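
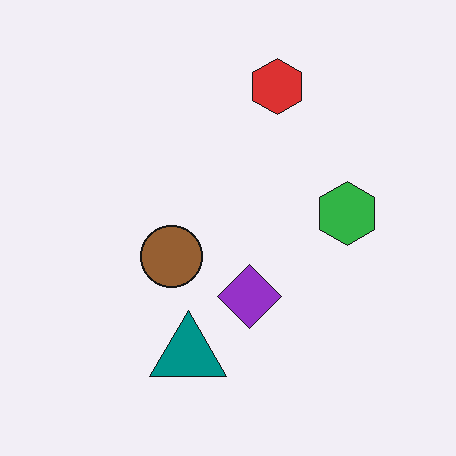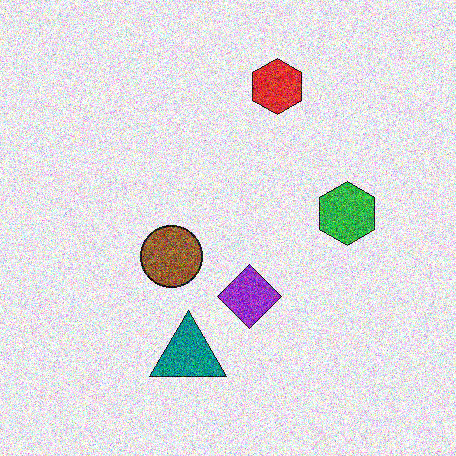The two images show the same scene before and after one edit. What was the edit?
The second image is the first degraded with a thick layer of grain.

Random speckle covers the whole image, including the flat background.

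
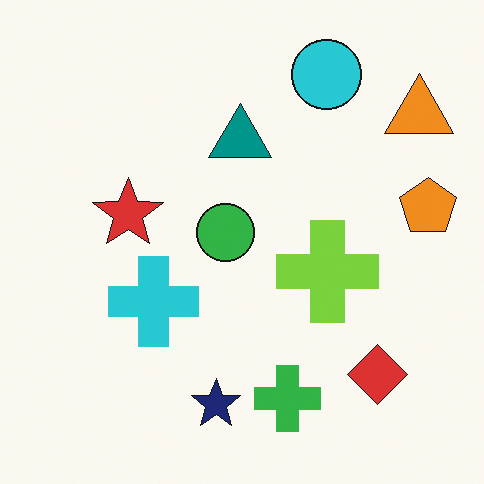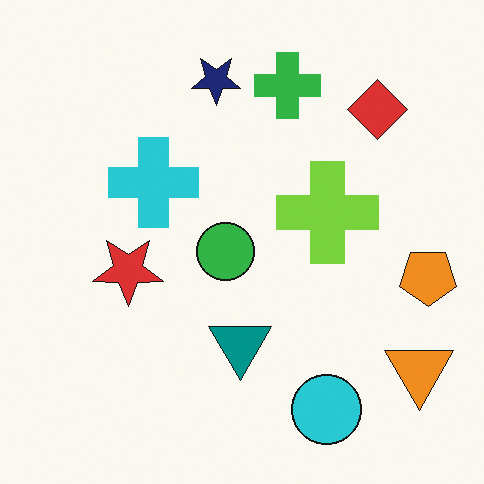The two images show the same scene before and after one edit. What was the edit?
This is the original image flipped vertically (top ↔ bottom).

The cyan circle is in the top-right of the first image and the bottom-right of the second — shapes on opposite sides of the horizontal midline have swapped in a mirror flip.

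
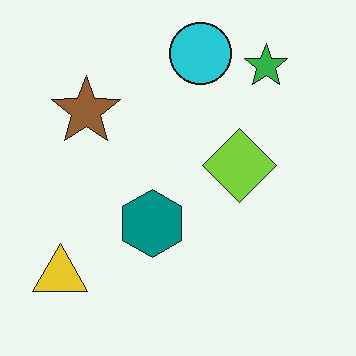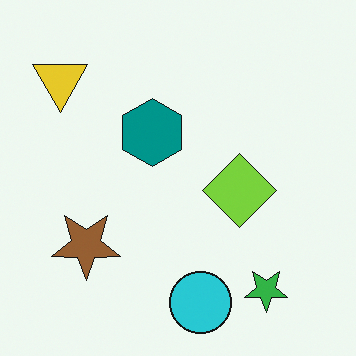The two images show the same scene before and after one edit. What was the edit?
It was flipped vertically (top ↔ bottom).

The cyan circle is in the top of the first image and the bottom of the second — shapes on opposite sides of the horizontal midline have swapped in a mirror flip.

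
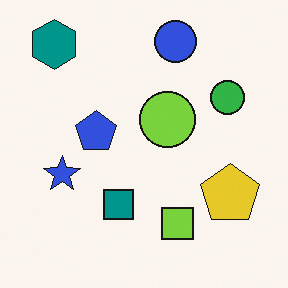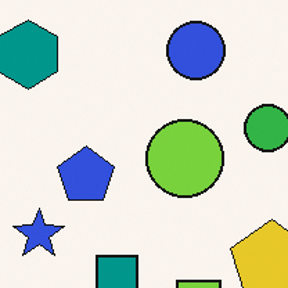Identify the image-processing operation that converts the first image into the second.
The second image is the first cropped slightly and scaled back up.

The visible shapes are larger and the field of view is narrower; shapes near the original edges may be partly or wholly outside the frame — a crop-and-rescale.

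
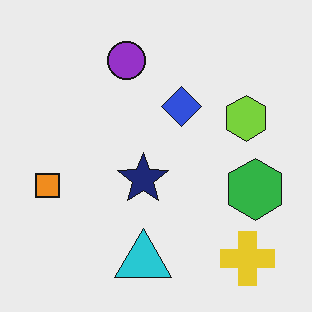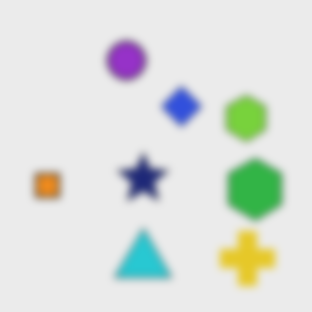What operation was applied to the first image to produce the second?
The image was moderately blurred.

Shape edges and outlines are uniformly softened across the whole image.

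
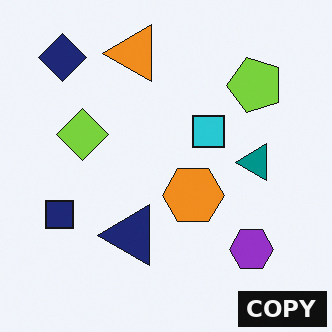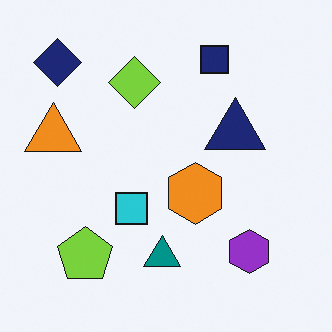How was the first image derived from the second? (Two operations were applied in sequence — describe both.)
It was transposed (reflected across the top-left ↔ bottom-right diagonal), then watermarked with the text "COPY" in the lower-right corner.

Shapes have swapped their row and column positions — what was in the top-right is now in the bottom-left — a diagonal reflection. A dark label reading "COPY" appears in the lower-right corner.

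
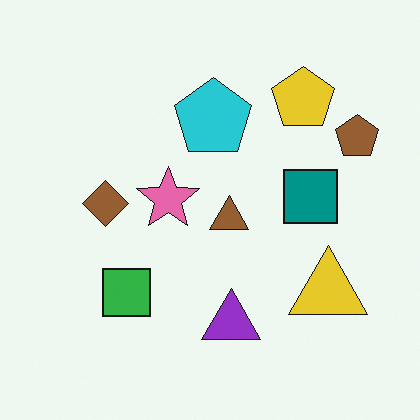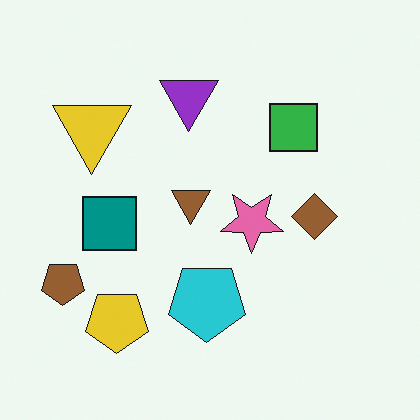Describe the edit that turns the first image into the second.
Rotated 180°.

The brown pentagon sits in the top-right of the first image and the bottom-left of the second — consistent with a whole-image 180° rotation.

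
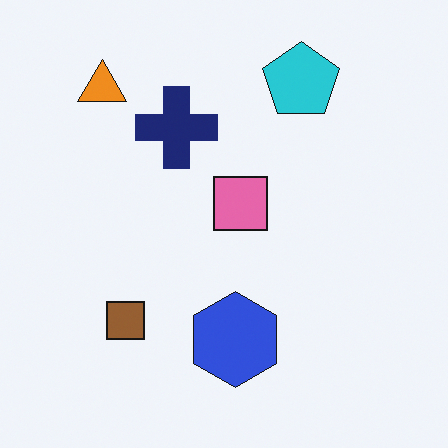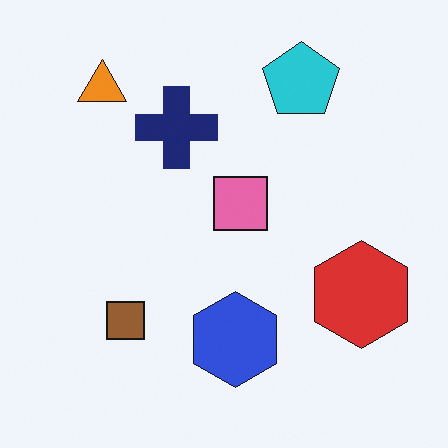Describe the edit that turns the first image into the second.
This is the original image overlaid with an additional red hexagon.

A red hexagon appears in the second image that is absent from the first.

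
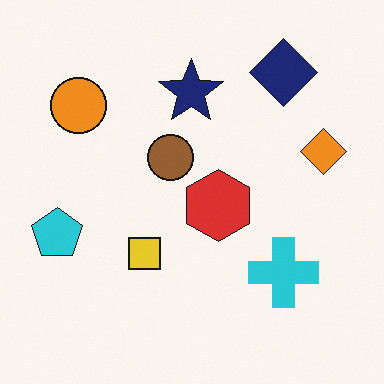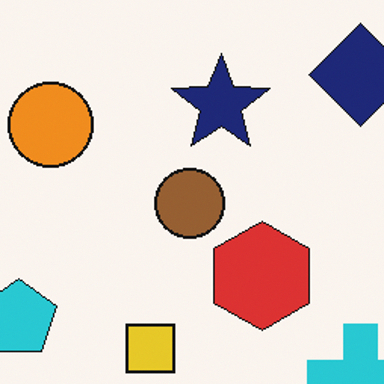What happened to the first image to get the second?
The transformation is: cropped to a modestly smaller region and rescaled.

The visible shapes are larger and the field of view is narrower; shapes near the original edges may be partly or wholly outside the frame — a crop-and-rescale.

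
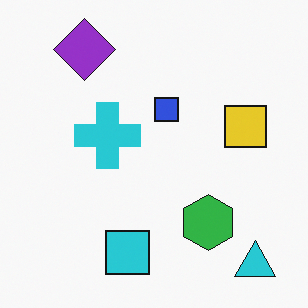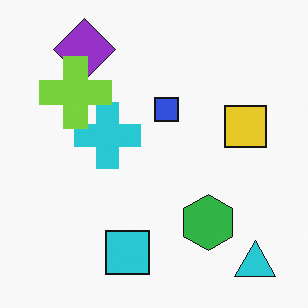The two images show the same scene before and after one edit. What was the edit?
It was overlaid with an additional lime cross.

A lime cross appears in the second image that is absent from the first.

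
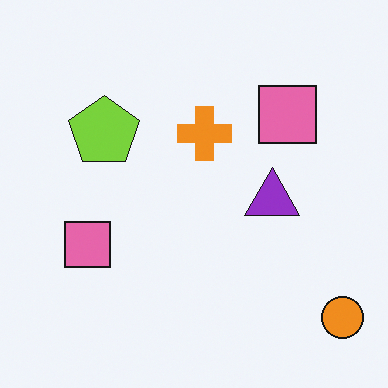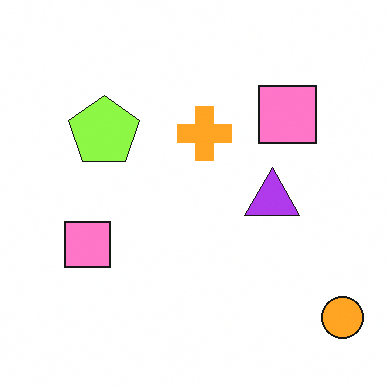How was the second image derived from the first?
It was brightened a little.

Every pixel — background and shapes alike — is uniformly brightened.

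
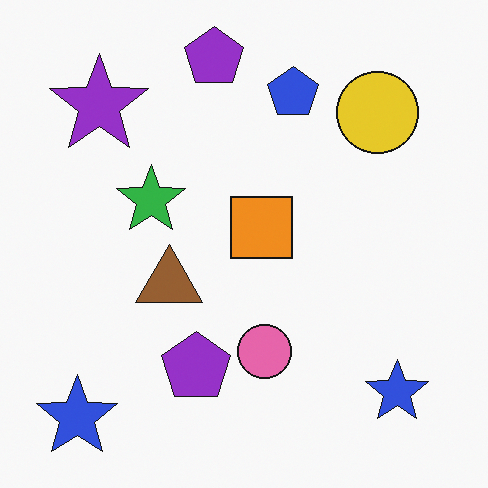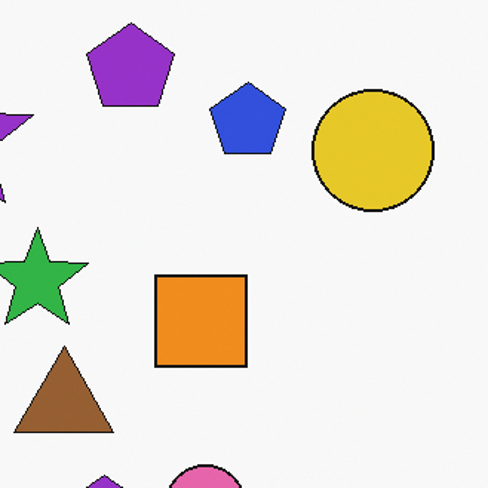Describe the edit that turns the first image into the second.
It was cropped slightly and scaled back up.

The visible shapes are larger and the field of view is narrower; shapes near the original edges may be partly or wholly outside the frame — a crop-and-rescale.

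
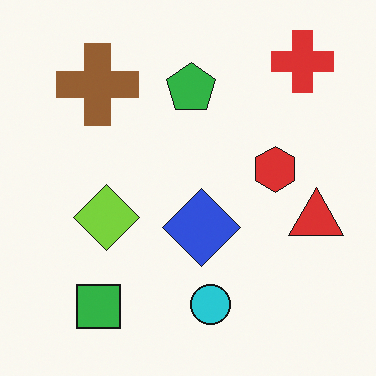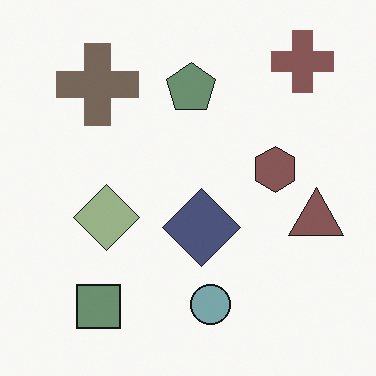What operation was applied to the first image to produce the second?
The image was made much more muted (saturation change).

All colors are more muted and greyish — a global saturation change.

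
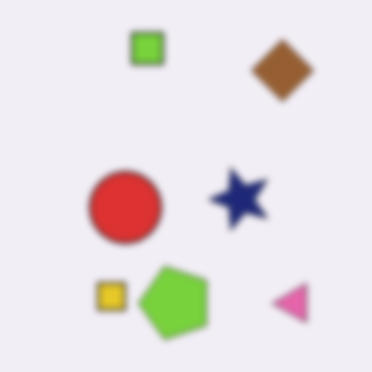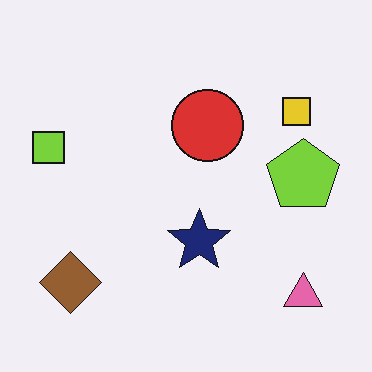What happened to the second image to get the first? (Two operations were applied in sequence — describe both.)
Transposed (reflected across the top-left ↔ bottom-right diagonal), then noticeably gaussian-blurred.

Shapes have swapped their row and column positions — what was in the top-right is now in the bottom-left — a diagonal reflection. Shape edges and outlines are uniformly softened across the whole image.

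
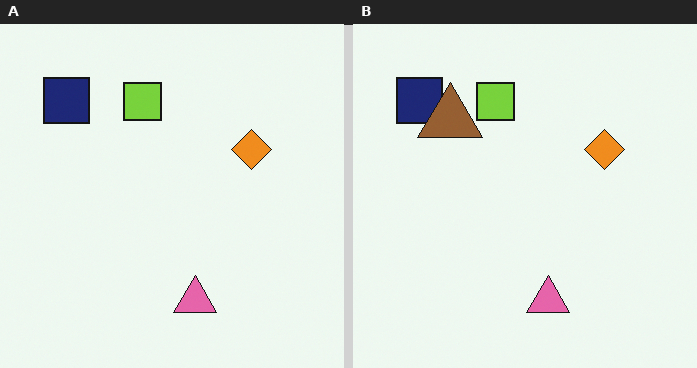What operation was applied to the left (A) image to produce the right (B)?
The transformation is: overlaid with an additional brown triangle.

A brown triangle appears in the right (B) image that is absent from the left (A).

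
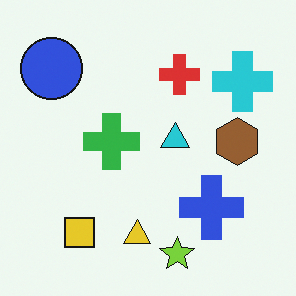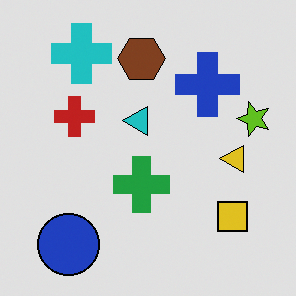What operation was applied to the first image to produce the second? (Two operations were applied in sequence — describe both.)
The transformation is: posterized to a reduced palette, then rotated 90° counter-clockwise.

Each flat color has snapped to a coarser quantized level — most visibly, the near-white background has dropped to a flat grey. The blue circle sits in the top-left of the first image and the bottom-left of the second — consistent with a whole-image 90° counter-clockwise rotation.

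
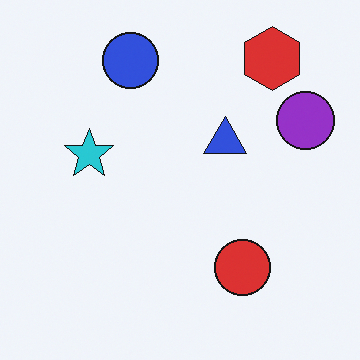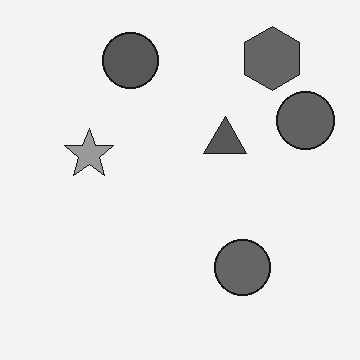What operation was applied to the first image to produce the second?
The transformation is: converted to grayscale.

All color is removed — every shape is now a shade of grey.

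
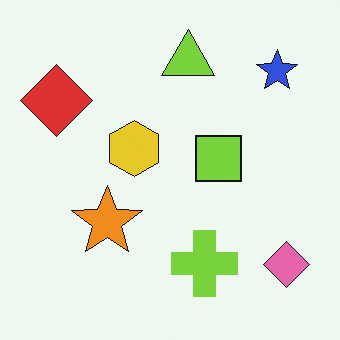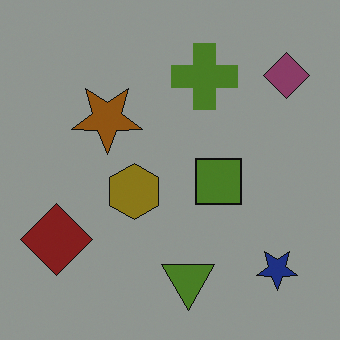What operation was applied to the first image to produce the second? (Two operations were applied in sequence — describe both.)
The second image is the first flipped vertically (top ↔ bottom), then noticeably darkened.

The lime triangle is in the top of the first image and the bottom of the second — shapes on opposite sides of the horizontal midline have swapped in a mirror flip. Every pixel — background and shapes alike — is uniformly darkened.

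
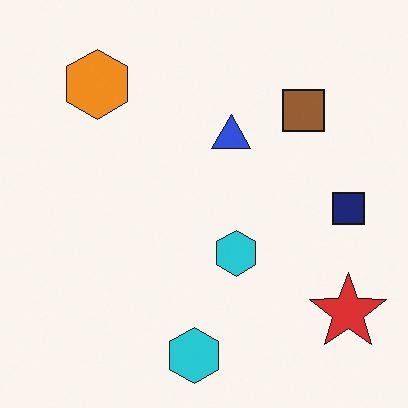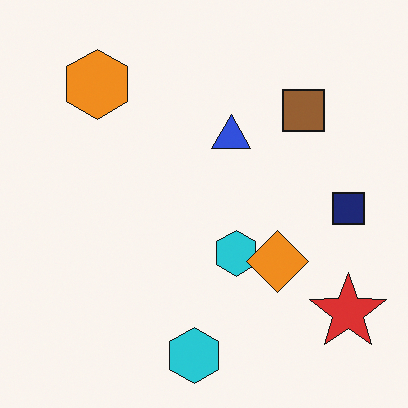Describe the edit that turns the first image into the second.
Overlaid with an additional orange diamond.

An orange diamond appears in the second image that is absent from the first.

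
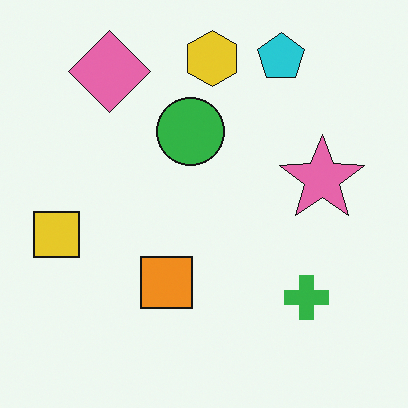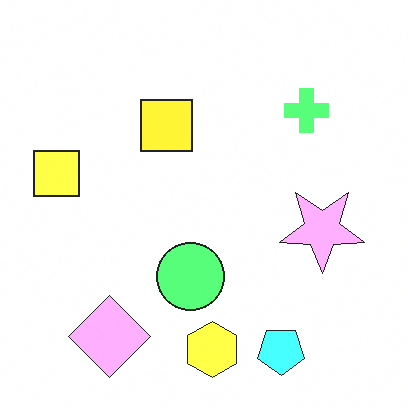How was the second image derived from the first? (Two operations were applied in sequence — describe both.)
The second image is the first substantially brightened, then flipped vertically (top ↔ bottom).

Every pixel — background and shapes alike — is uniformly brightened. The cyan pentagon is in the top-right of the first image and the bottom-right of the second — shapes on opposite sides of the horizontal midline have swapped in a mirror flip.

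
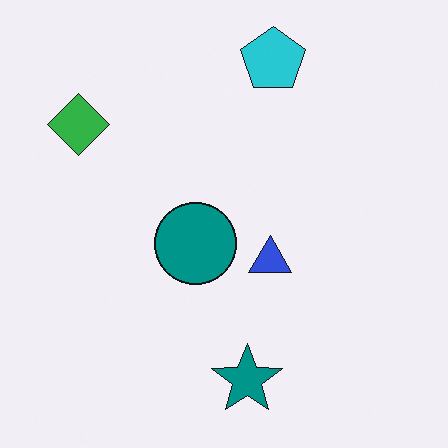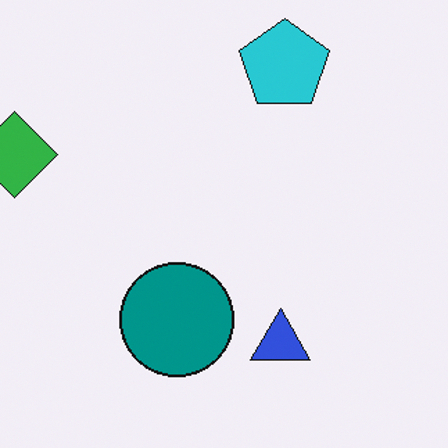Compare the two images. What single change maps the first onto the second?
The second image is the first cropped slightly and scaled back up.

The visible shapes are larger and the field of view is narrower; shapes near the original edges may be partly or wholly outside the frame — a crop-and-rescale.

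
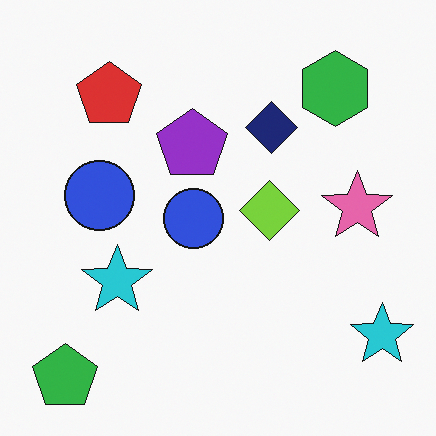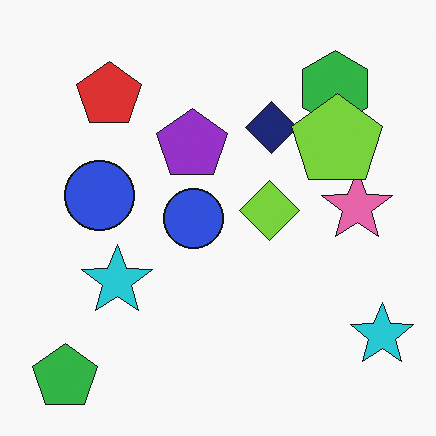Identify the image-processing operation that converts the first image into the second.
The image was overlaid with an additional lime pentagon.

A lime pentagon appears in the second image that is absent from the first.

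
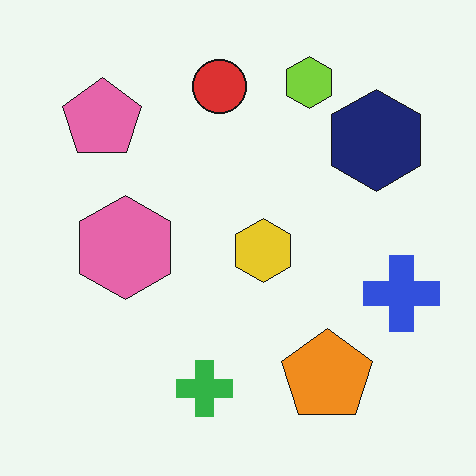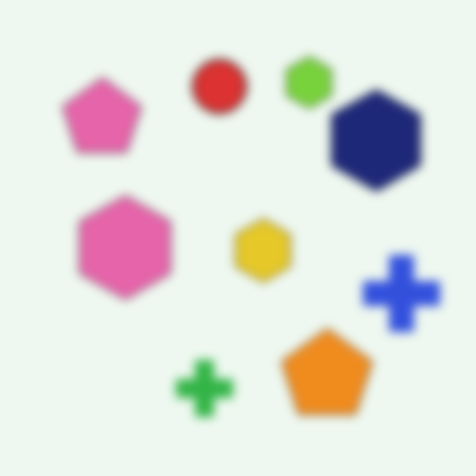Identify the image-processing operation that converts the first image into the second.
The image was strongly gaussian-blurred.

Shape edges and outlines are uniformly softened across the whole image.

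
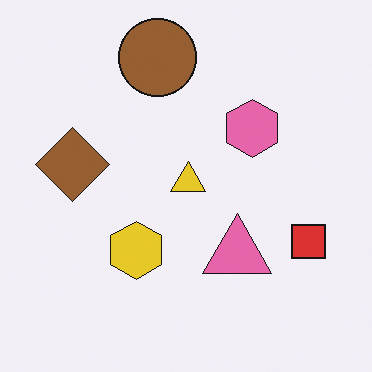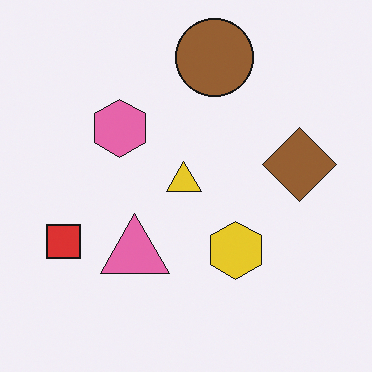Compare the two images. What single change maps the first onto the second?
It was flipped horizontally (left ↔ right).

The red square is in the right of the first image and the left of the second — shapes on opposite sides of the vertical midline have swapped in a mirror flip.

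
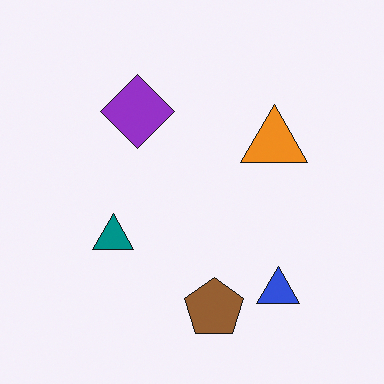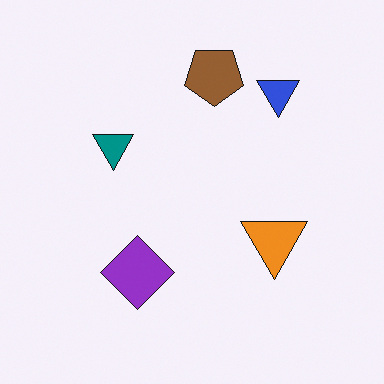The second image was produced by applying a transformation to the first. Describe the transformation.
The transformation is: flipped vertically (top ↔ bottom).

The brown pentagon is in the bottom of the first image and the top of the second — shapes on opposite sides of the horizontal midline have swapped in a mirror flip.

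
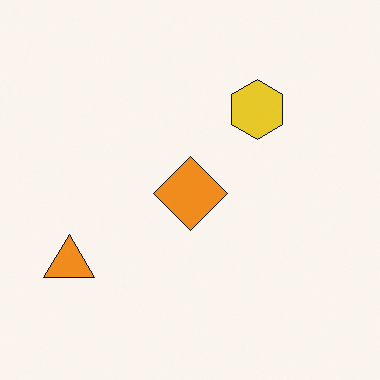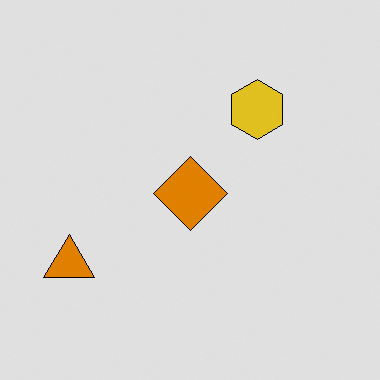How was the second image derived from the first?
Posterized to a reduced palette.

Each flat color has snapped to a coarser quantized level — most visibly, the near-white background has dropped to a flat grey.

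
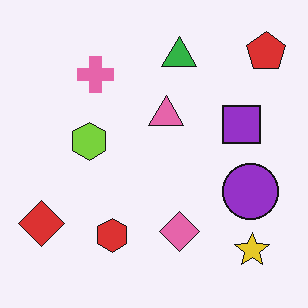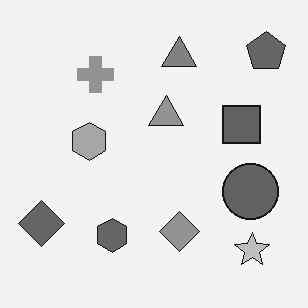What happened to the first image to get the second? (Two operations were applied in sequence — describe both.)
The transformation is: converted to grayscale, then JPEG-compressed with visible artifacts.

All color is removed — every shape is now a shade of grey. Blocky 8×8 compression artifacts appear around shape edges and the flat background shows ringing — characteristic JPEG degradation.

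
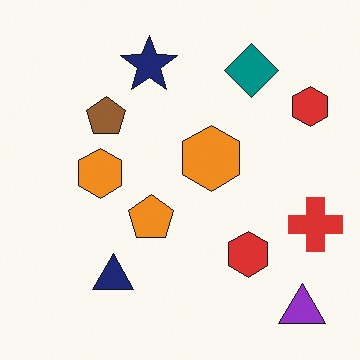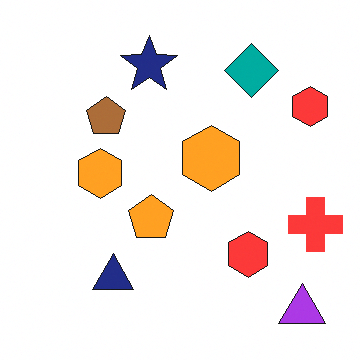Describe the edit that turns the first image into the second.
The image was slightly brightened.

Every pixel — background and shapes alike — is uniformly brightened.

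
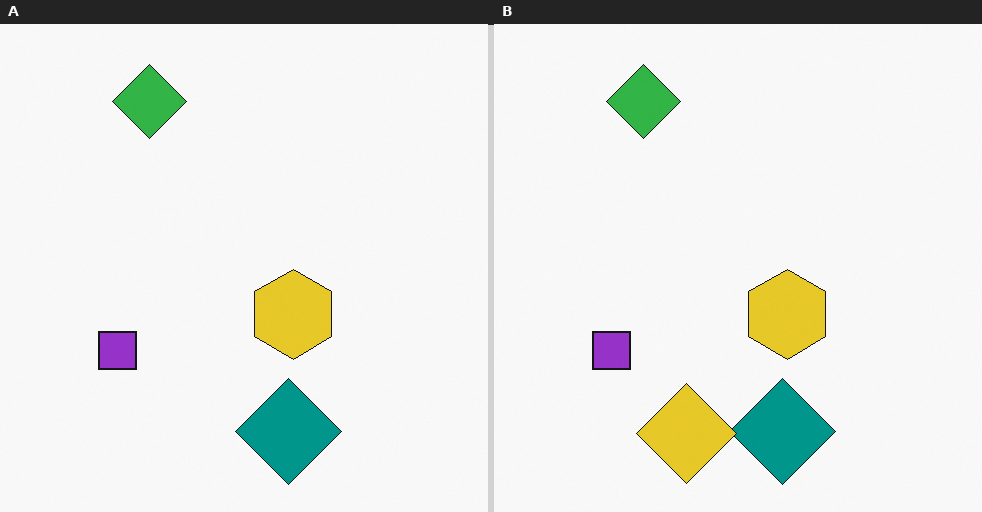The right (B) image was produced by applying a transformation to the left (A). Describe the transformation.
This is the original image overlaid with an additional yellow diamond.

A yellow diamond appears in the right (B) image that is absent from the left (A).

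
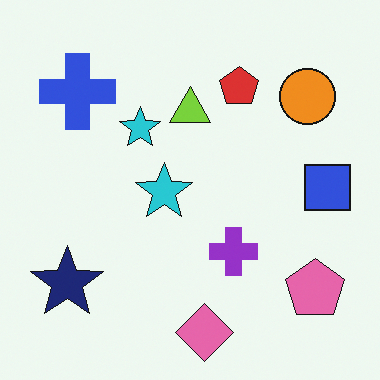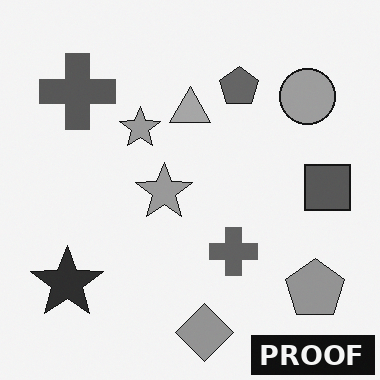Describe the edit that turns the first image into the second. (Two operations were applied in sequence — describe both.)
The transformation is: converted to grayscale, then watermarked with the text "PROOF" in the lower-right corner.

All color is removed — every shape is now a shade of grey. A dark label reading "PROOF" appears in the lower-right corner.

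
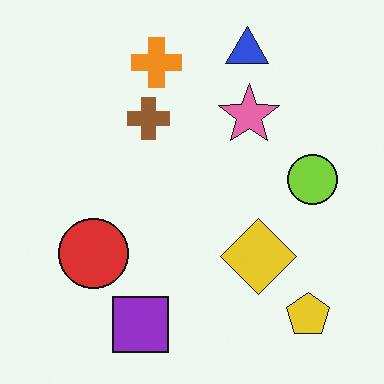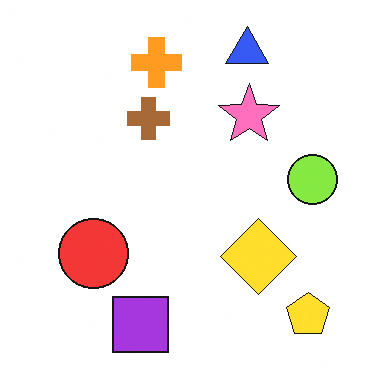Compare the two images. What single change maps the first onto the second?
The transformation is: brightened a little.

Every pixel — background and shapes alike — is uniformly brightened.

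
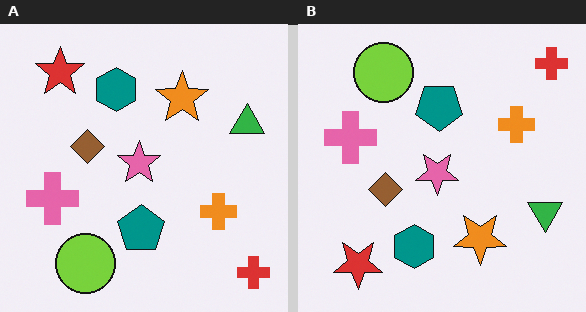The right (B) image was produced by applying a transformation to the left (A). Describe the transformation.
The image was flipped vertically (top ↔ bottom).

The red cross is in the bottom-right of the left (A) image and the top-right of the right (B) — shapes on opposite sides of the horizontal midline have swapped in a mirror flip.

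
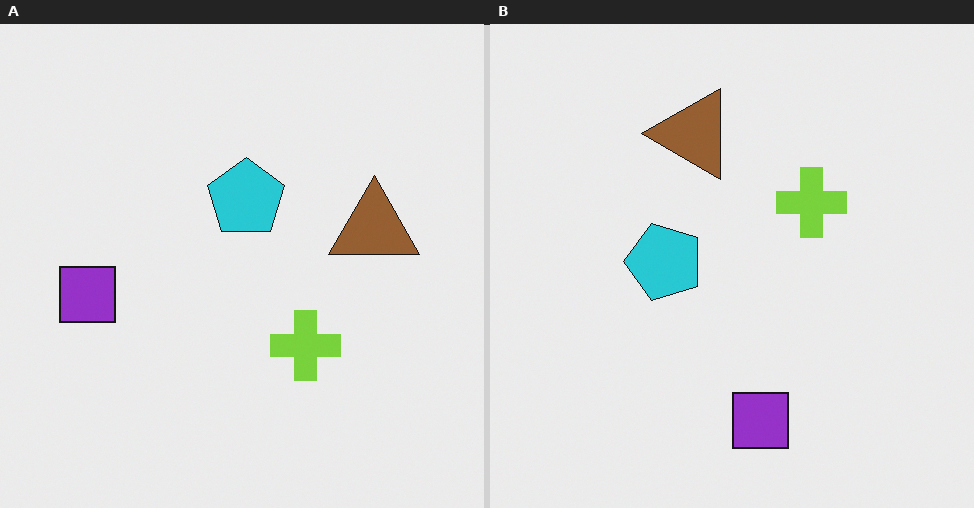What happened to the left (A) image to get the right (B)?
This is the original image rotated 90° counter-clockwise.

The purple square sits in the left of the left (A) image and the bottom of the right (B) — consistent with a whole-image 90° counter-clockwise rotation.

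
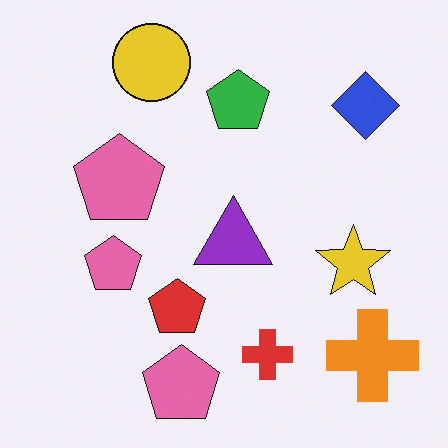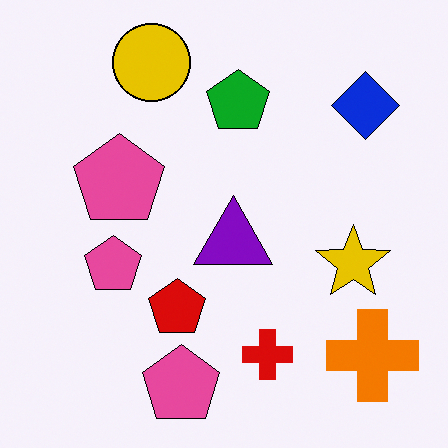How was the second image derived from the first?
This is the original image given slightly increased contrast.

Tones are pushed away from mid-grey across the whole image — a global contrast change.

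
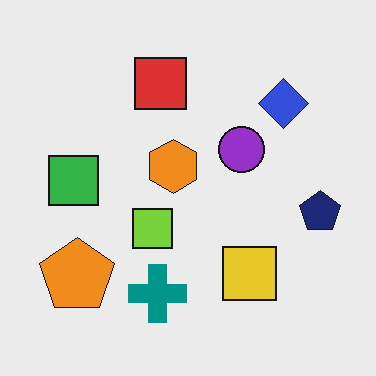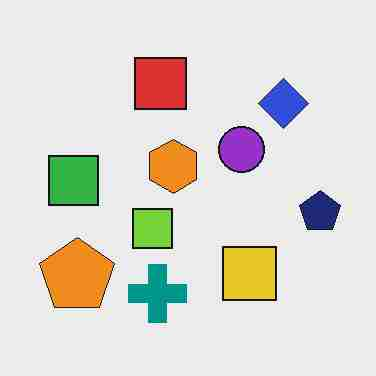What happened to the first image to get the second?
The image was degraded with heavy JPEG compression.

Blocky 8×8 compression artifacts appear around shape edges and the flat background shows ringing — characteristic JPEG degradation.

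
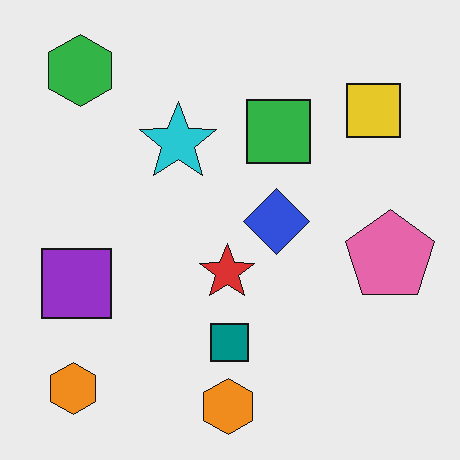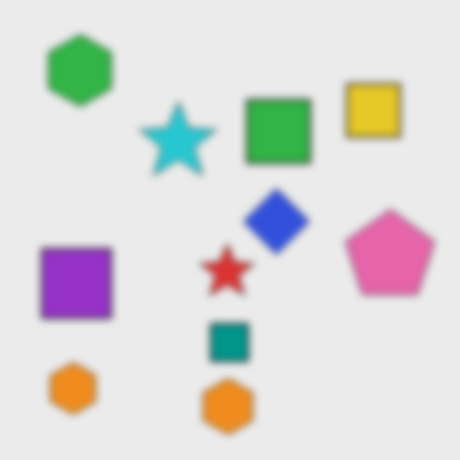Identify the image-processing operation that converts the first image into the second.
The image was moderately blurred.

Shape edges and outlines are uniformly softened across the whole image.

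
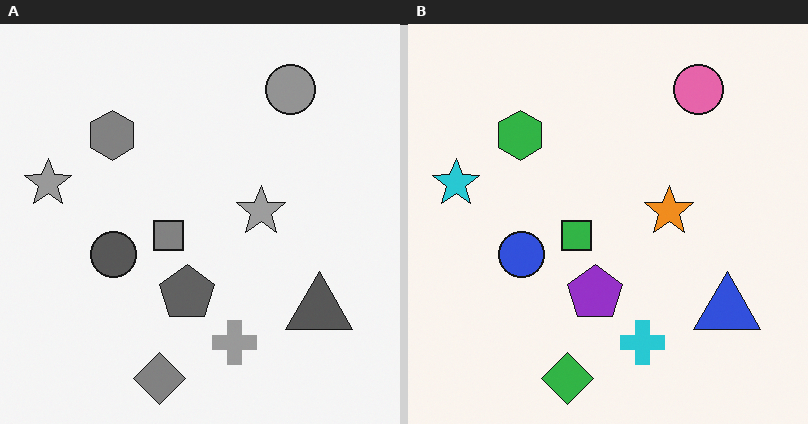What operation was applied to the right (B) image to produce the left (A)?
It was converted to grayscale.

All color is removed — every shape is now a shade of grey.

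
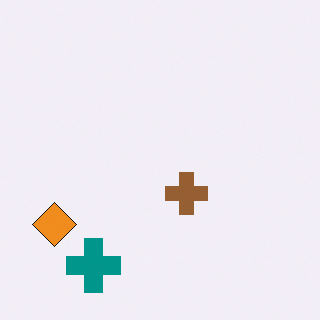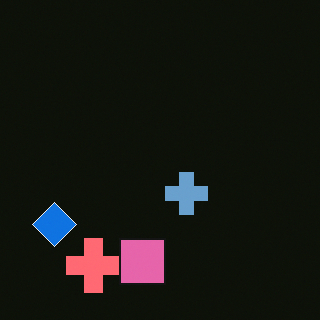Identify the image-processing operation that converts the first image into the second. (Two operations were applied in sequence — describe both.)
The image was color-inverted (negative), then overlaid with an additional pink square.

The light background has become dark and every shape's color is its complement — a photographic negative. A pink square appears in the second image that is absent from the first.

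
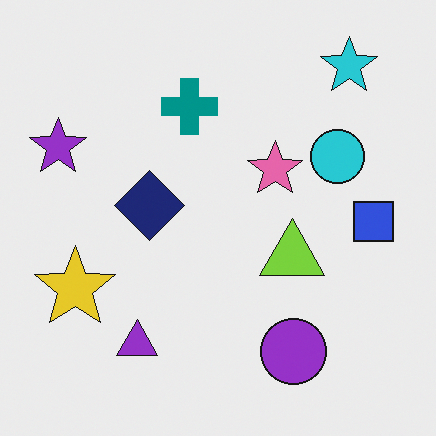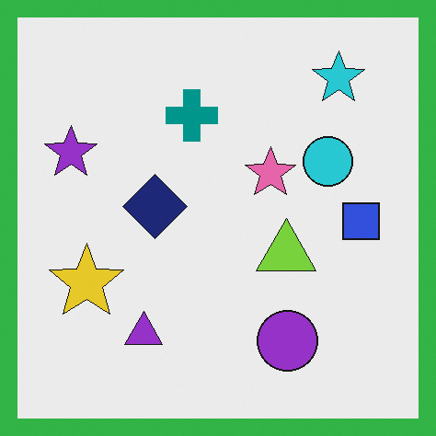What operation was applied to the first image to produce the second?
The second image is the first framed with a green border.

A solid green frame runs around the edge of the second image, with the content slightly shrunk inside it.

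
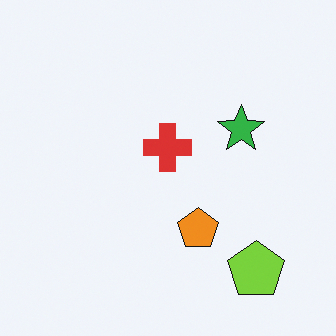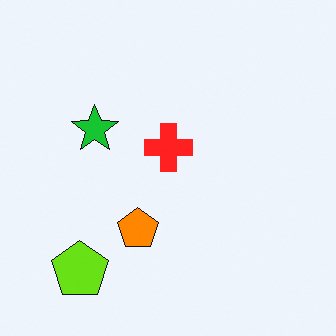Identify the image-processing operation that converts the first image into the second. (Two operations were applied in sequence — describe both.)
It was flipped horizontally (left ↔ right), then slightly oversaturated.

The lime pentagon is in the bottom-right of the first image and the bottom-left of the second — shapes on opposite sides of the vertical midline have swapped in a mirror flip. All colors are more vivid — a global saturation change.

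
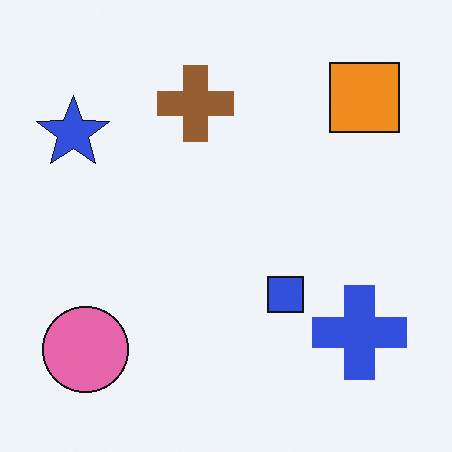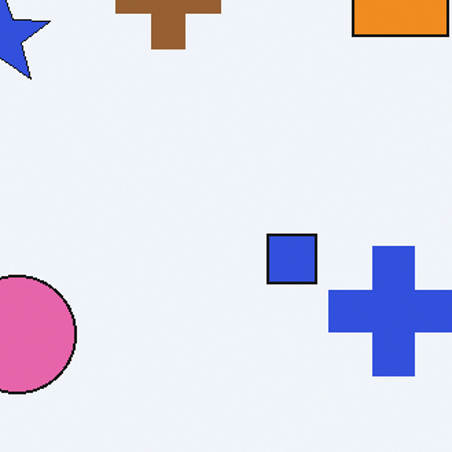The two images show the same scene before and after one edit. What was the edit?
It was cropped slightly and scaled back up.

The visible shapes are larger and the field of view is narrower; shapes near the original edges may be partly or wholly outside the frame — a crop-and-rescale.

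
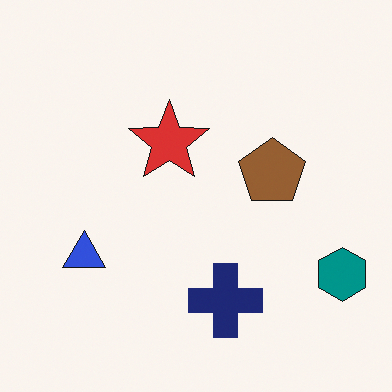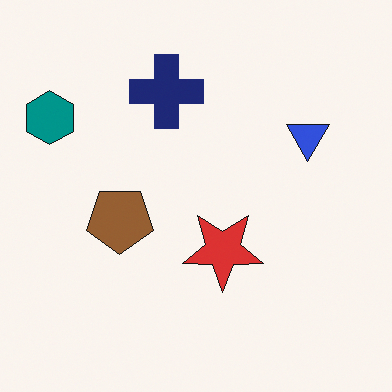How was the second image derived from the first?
The image was rotated 180°.

The teal hexagon sits in the bottom-right of the first image and the top-left of the second — consistent with a whole-image 180° rotation.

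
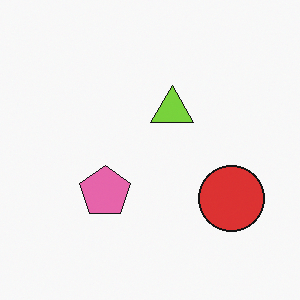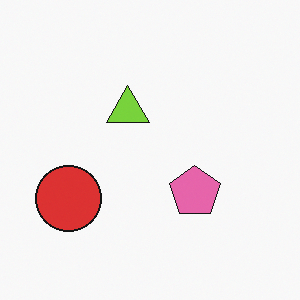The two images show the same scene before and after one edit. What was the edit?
The second image is the first flipped horizontally (left ↔ right).

The red circle is in the right of the first image and the left of the second — shapes on opposite sides of the vertical midline have swapped in a mirror flip.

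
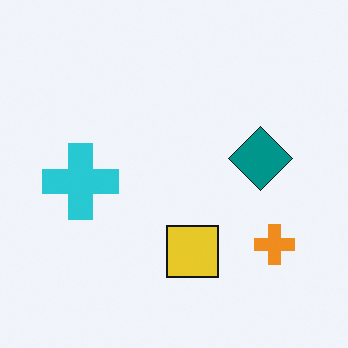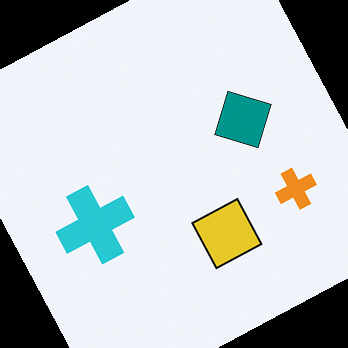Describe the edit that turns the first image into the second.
The transformation is: rotated counter-clockwise by a moderate amount.

Every shape is tilted by the same angle and the image corners show triangular fill wedges — a whole-image rotation by a non-right angle.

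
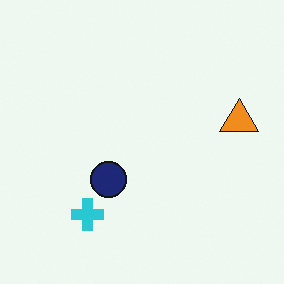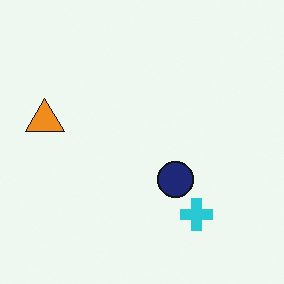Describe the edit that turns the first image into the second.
The transformation is: flipped horizontally (left ↔ right).

The orange triangle is in the right of the first image and the left of the second — shapes on opposite sides of the vertical midline have swapped in a mirror flip.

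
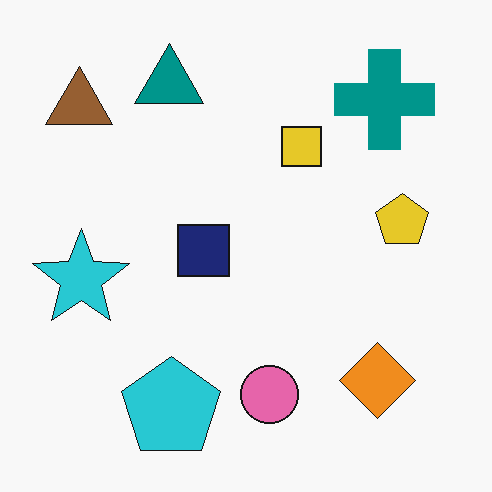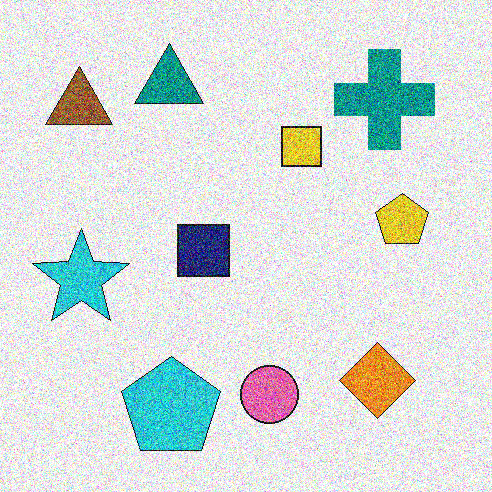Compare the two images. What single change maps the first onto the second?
It was degraded with a thick layer of grain.

Random speckle covers the whole image, including the flat background.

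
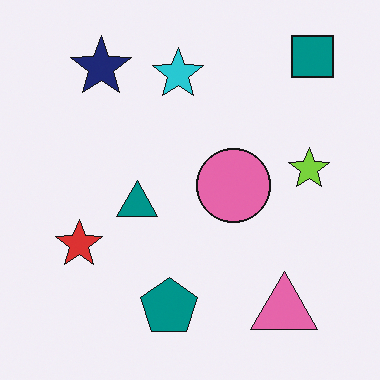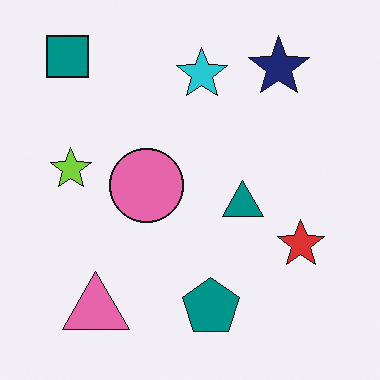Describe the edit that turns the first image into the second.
The transformation is: flipped horizontally (left ↔ right).

The teal square is in the top-right of the first image and the top-left of the second — shapes on opposite sides of the vertical midline have swapped in a mirror flip.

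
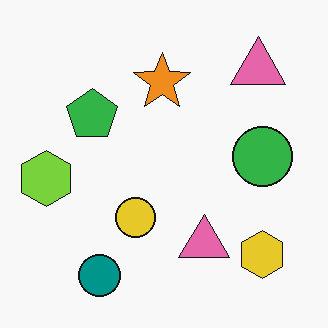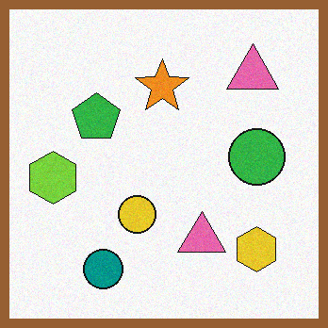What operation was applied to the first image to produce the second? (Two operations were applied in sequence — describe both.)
Degraded with subtle gaussian noise, then framed with a brown border.

Random speckle covers the whole image, including the flat background. A solid brown frame runs around the edge of the second image, with the content slightly shrunk inside it.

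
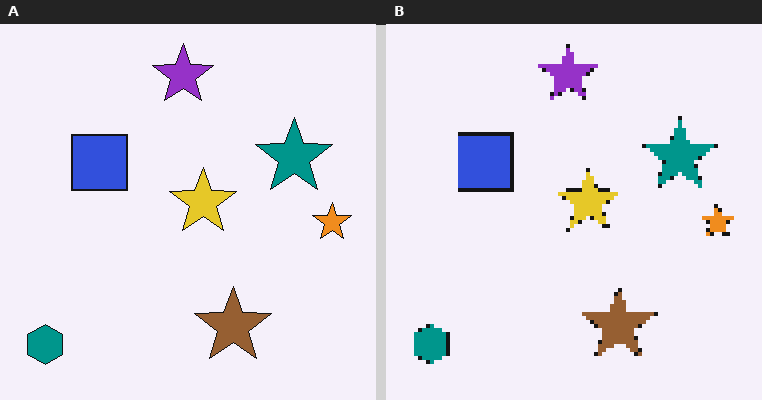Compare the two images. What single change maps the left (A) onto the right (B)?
Mildly pixelated.

Shapes are reduced to large square blocks; fine edges and outlines are lost — a downscale-then-upscale (mosaic) effect.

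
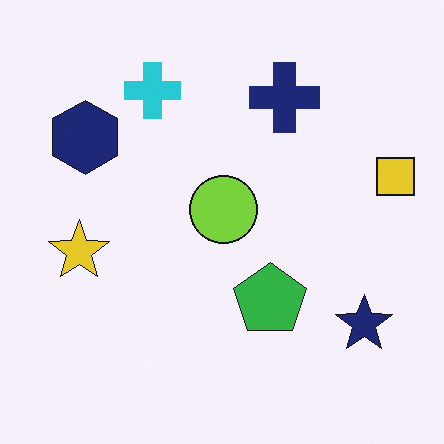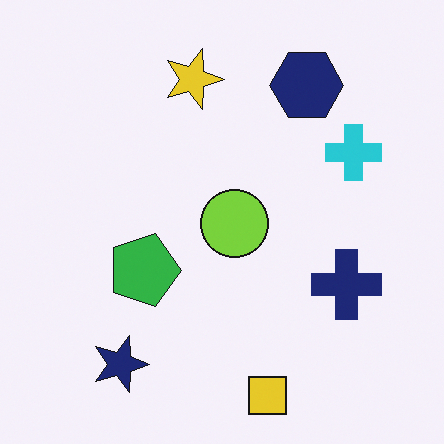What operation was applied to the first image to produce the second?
The transformation is: rotated 90° clockwise.

The yellow square sits in the right of the first image and the bottom of the second — consistent with a whole-image 90° clockwise rotation.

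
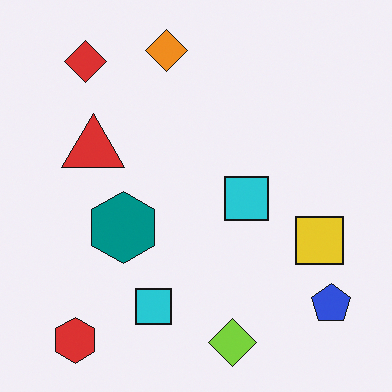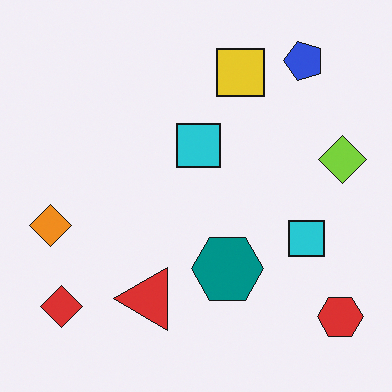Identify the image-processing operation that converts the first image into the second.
The image was rotated 90° counter-clockwise.

The red hexagon sits in the bottom-left of the first image and the bottom-right of the second — consistent with a whole-image 90° counter-clockwise rotation.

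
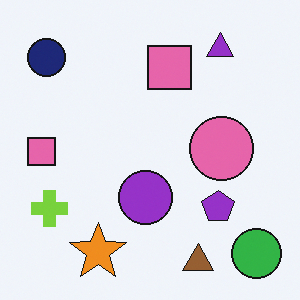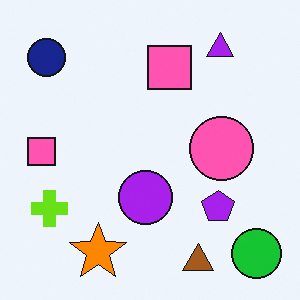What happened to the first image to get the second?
It was slightly oversaturated.

All colors are more vivid — a global saturation change.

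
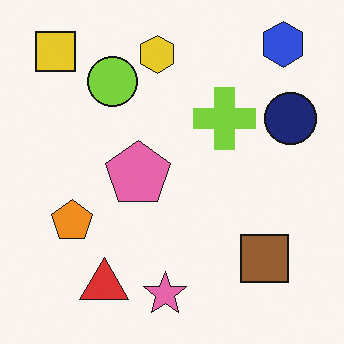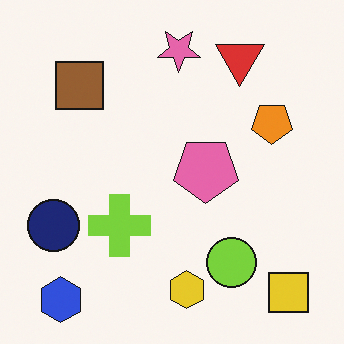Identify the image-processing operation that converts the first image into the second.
The image was rotated 180°.

The blue hexagon sits in the top-right of the first image and the bottom-left of the second — consistent with a whole-image 180° rotation.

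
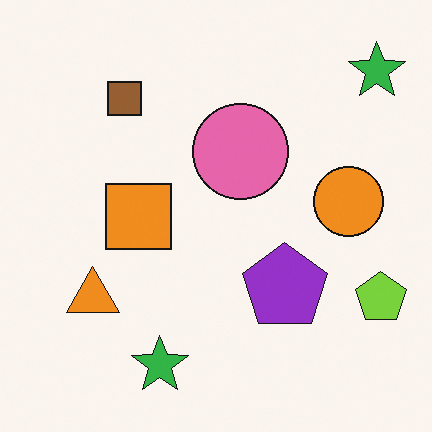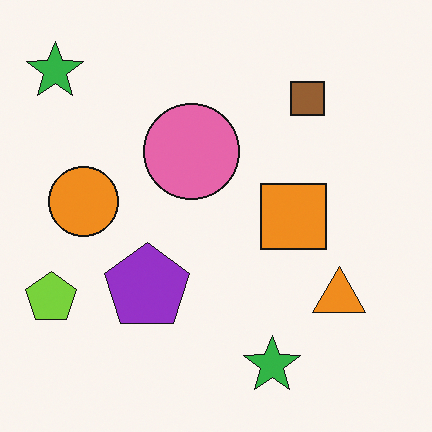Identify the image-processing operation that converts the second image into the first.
The first image is the second flipped horizontally (left ↔ right).

The lime pentagon is in the bottom-left of the second image and the bottom-right of the first — shapes on opposite sides of the vertical midline have swapped in a mirror flip.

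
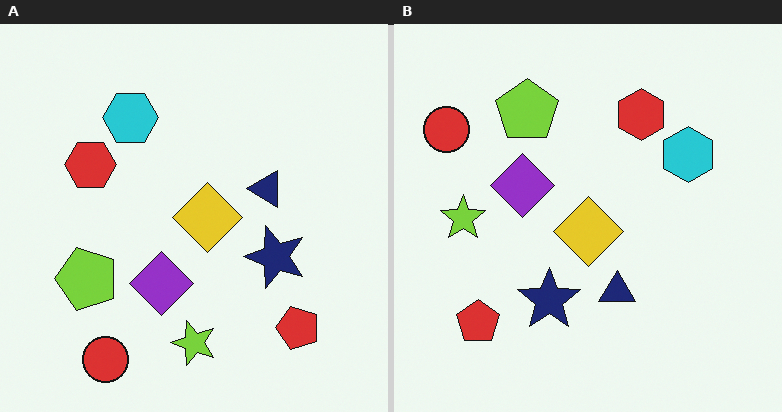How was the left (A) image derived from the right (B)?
Rotated 90° counter-clockwise.

The red circle sits in the top-left of the right (B) image and the bottom-left of the left (A) — consistent with a whole-image 90° counter-clockwise rotation.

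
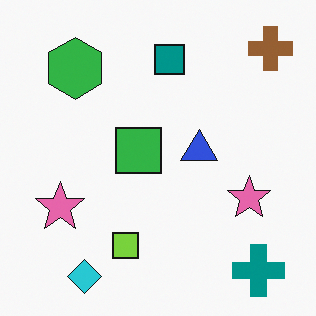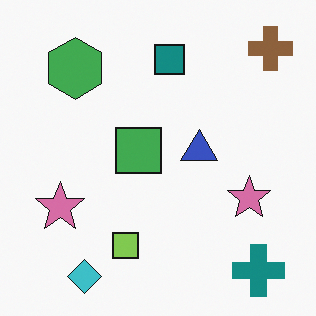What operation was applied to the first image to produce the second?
Slightly desaturated.

All colors are more muted and greyish — a global saturation change.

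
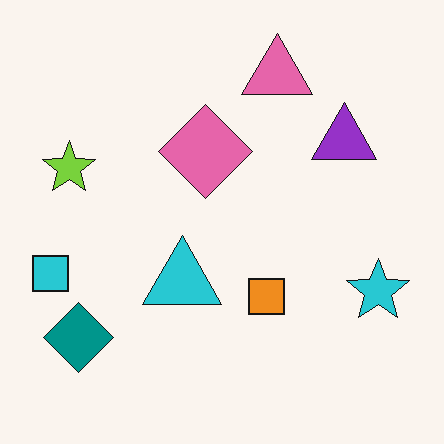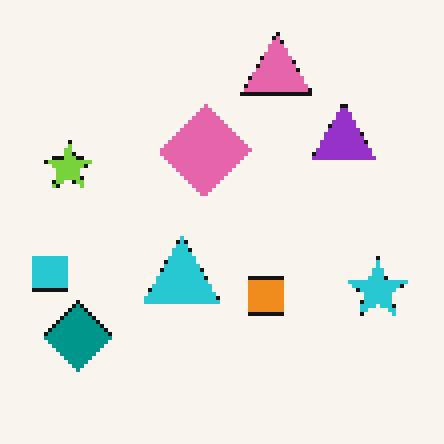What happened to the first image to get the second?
Mildly pixelated.

Shapes are reduced to large square blocks; fine edges and outlines are lost — a downscale-then-upscale (mosaic) effect.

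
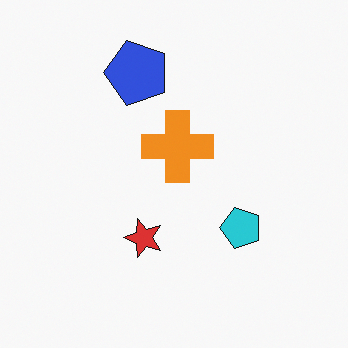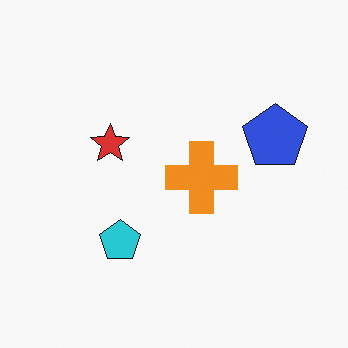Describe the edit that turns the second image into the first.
The transformation is: rotated 90° counter-clockwise.

The blue pentagon sits in the right of the second image and the top of the first — consistent with a whole-image 90° counter-clockwise rotation.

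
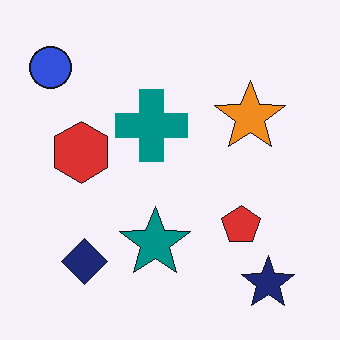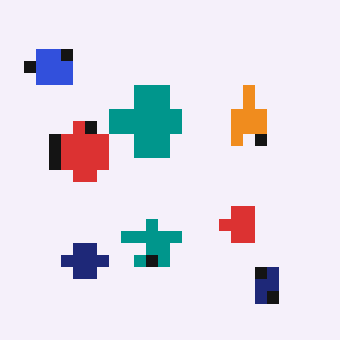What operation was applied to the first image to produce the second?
The transformation is: heavily pixelated into large blocks.

Shapes are reduced to large square blocks; fine edges and outlines are lost — a downscale-then-upscale (mosaic) effect.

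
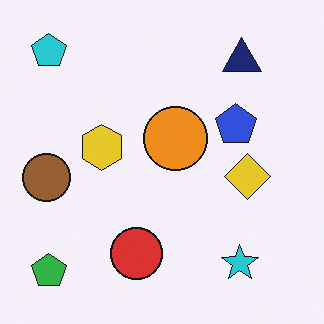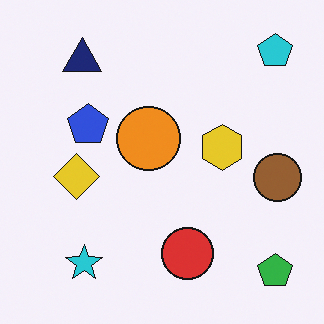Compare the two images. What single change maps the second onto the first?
This is the original image flipped horizontally (left ↔ right).

The brown circle is in the right of the second image and the left of the first — shapes on opposite sides of the vertical midline have swapped in a mirror flip.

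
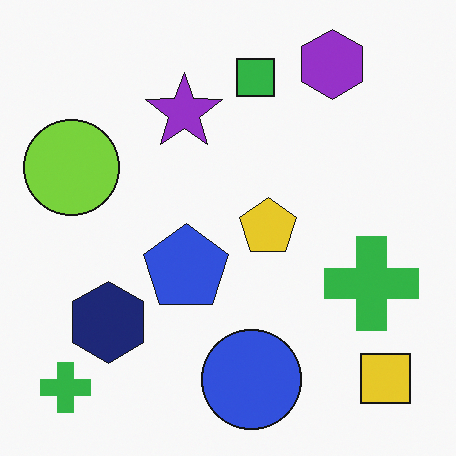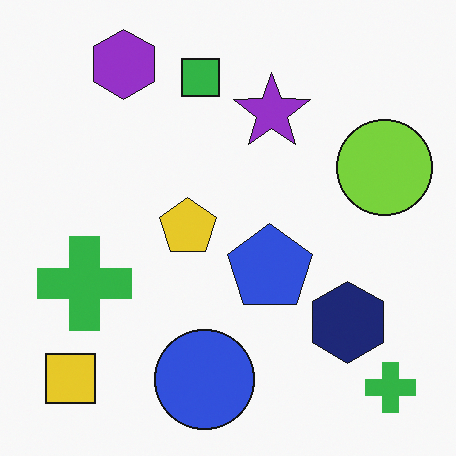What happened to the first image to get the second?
Flipped horizontally (left ↔ right).

The lime circle is in the left of the first image and the right of the second — shapes on opposite sides of the vertical midline have swapped in a mirror flip.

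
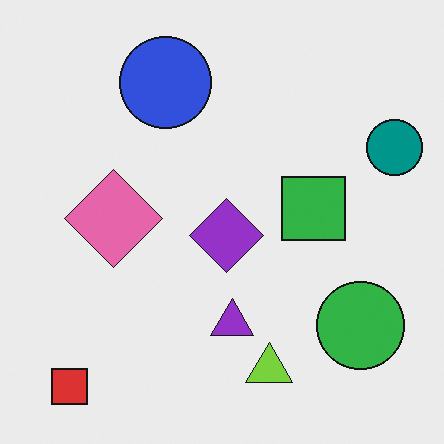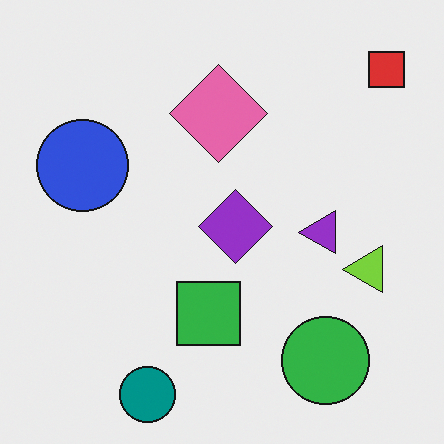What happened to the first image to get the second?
The second image is the first transposed (reflected across the top-left ↔ bottom-right diagonal).

Shapes have swapped their row and column positions — what was in the top-right is now in the bottom-left — a diagonal reflection.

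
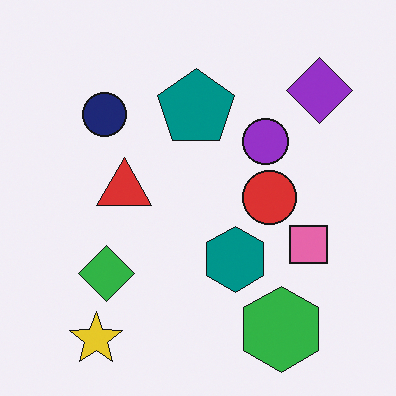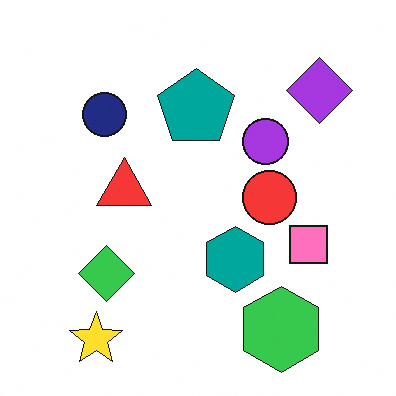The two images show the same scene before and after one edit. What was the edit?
Slightly brightened.

Every pixel — background and shapes alike — is uniformly brightened.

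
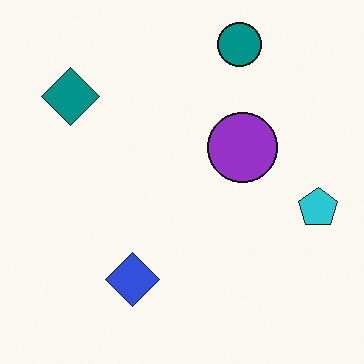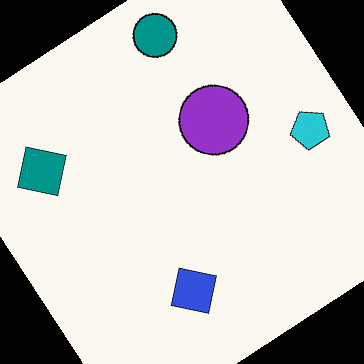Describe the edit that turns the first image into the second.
It was rotated counter-clockwise by a large amount — several tens of degrees.

Every shape is tilted by the same angle and the image corners show triangular fill wedges — a whole-image rotation by a non-right angle.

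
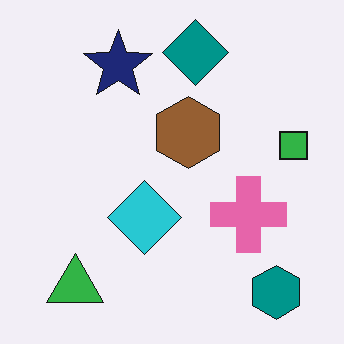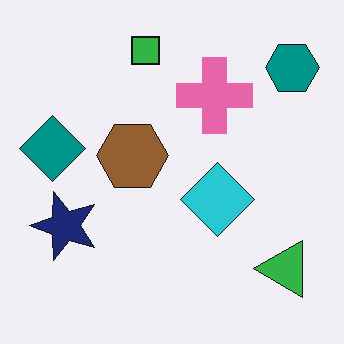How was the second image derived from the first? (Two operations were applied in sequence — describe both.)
It was JPEG-compressed with visible artifacts, then rotated 90° counter-clockwise.

Blocky 8×8 compression artifacts appear around shape edges and the flat background shows ringing — characteristic JPEG degradation. The teal hexagon sits in the bottom-right of the first image and the top-right of the second — consistent with a whole-image 90° counter-clockwise rotation.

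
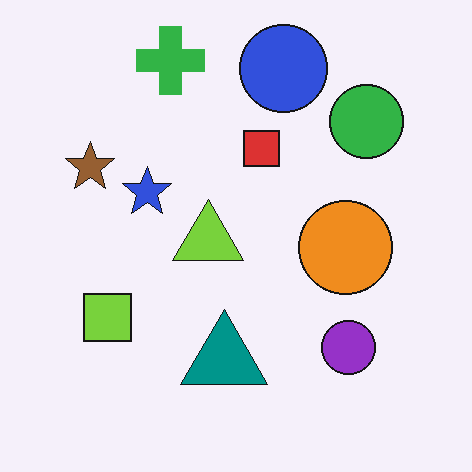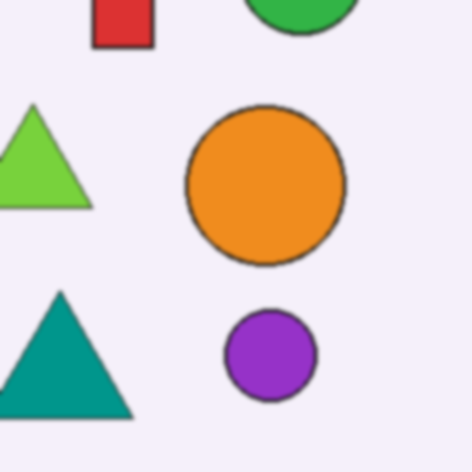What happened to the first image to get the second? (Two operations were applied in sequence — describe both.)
The second image is the first cropped to a noticeably smaller region and rescaled, then given a subtle gaussian blur.

The visible shapes are larger and the field of view is narrower; shapes near the original edges may be partly or wholly outside the frame — a crop-and-rescale. Shape edges and outlines are uniformly softened across the whole image.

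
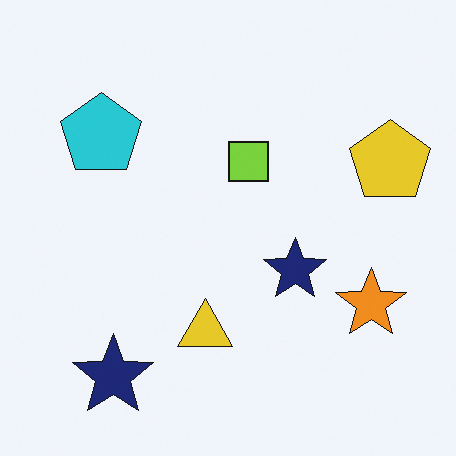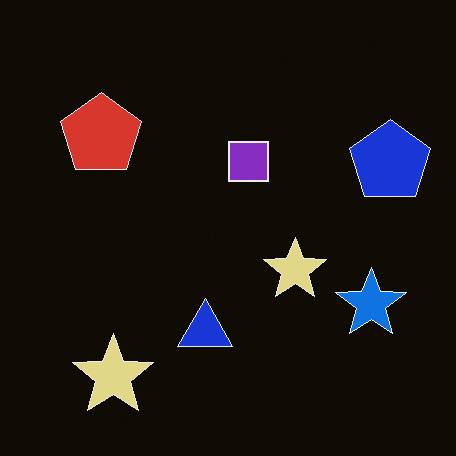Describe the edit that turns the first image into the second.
The image was color-inverted (negative).

The light background has become dark and every shape's color is its complement — a photographic negative.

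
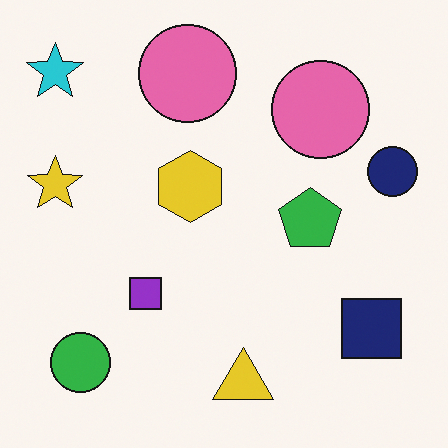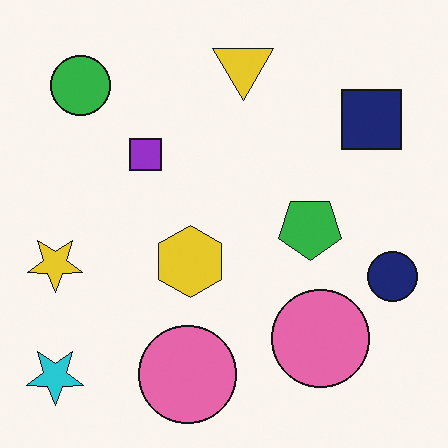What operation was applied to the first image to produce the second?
This is the original image flipped vertically (top ↔ bottom).

The yellow triangle is in the bottom of the first image and the top of the second — shapes on opposite sides of the horizontal midline have swapped in a mirror flip.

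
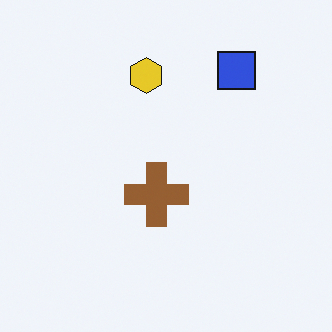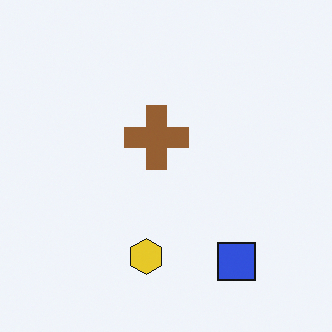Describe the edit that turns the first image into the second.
This is the original image flipped vertically (top ↔ bottom).

The blue square is in the top-right of the first image and the bottom-right of the second — shapes on opposite sides of the horizontal midline have swapped in a mirror flip.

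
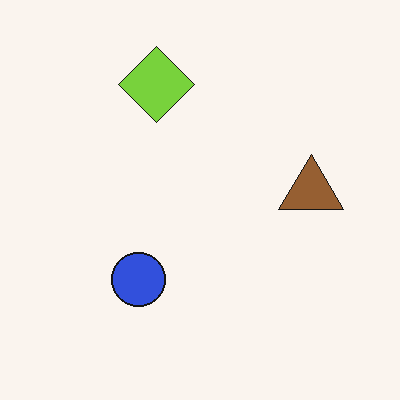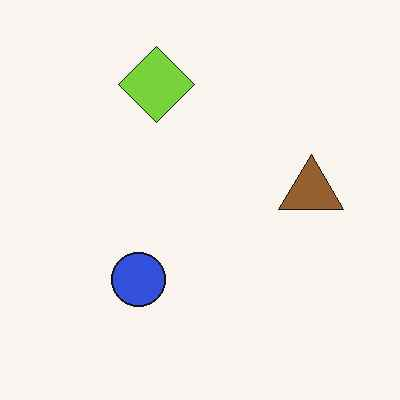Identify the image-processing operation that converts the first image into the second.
The image was JPEG-compressed with visible artifacts.

Blocky 8×8 compression artifacts appear around shape edges and the flat background shows ringing — characteristic JPEG degradation.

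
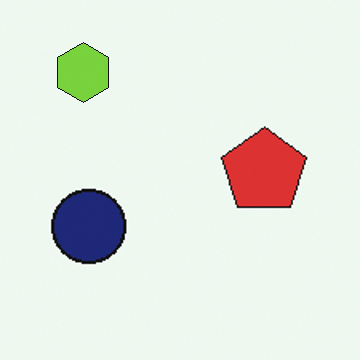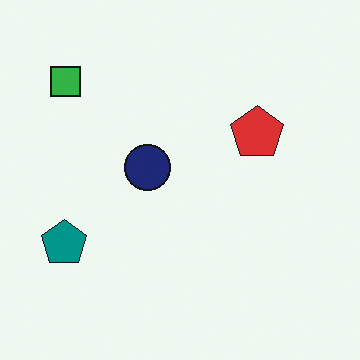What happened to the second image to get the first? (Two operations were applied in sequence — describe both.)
Cropped slightly and scaled back up, then overlaid with an additional lime hexagon.

The visible shapes are larger and the field of view is narrower; shapes near the original edges may be partly or wholly outside the frame — a crop-and-rescale. A lime hexagon appears in the first image that is absent from the second.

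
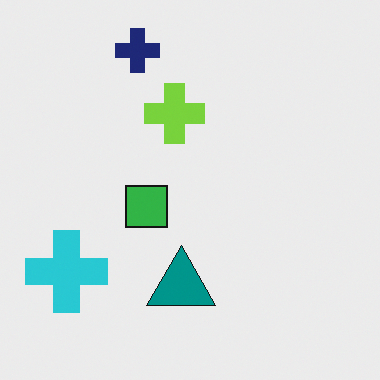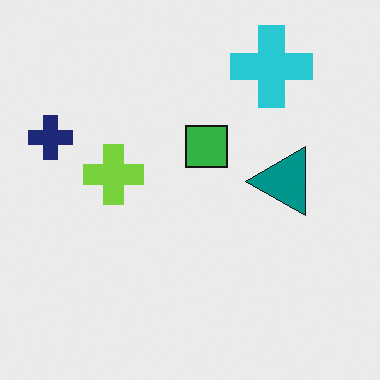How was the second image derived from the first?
The transformation is: transposed (reflected across the top-left ↔ bottom-right diagonal).

Shapes have swapped their row and column positions — what was in the top-right is now in the bottom-left — a diagonal reflection.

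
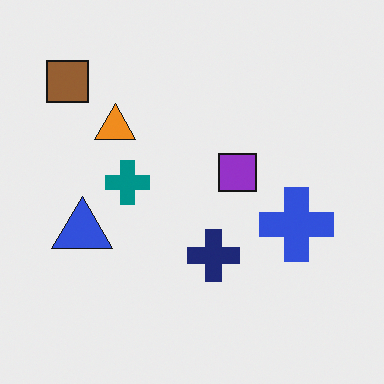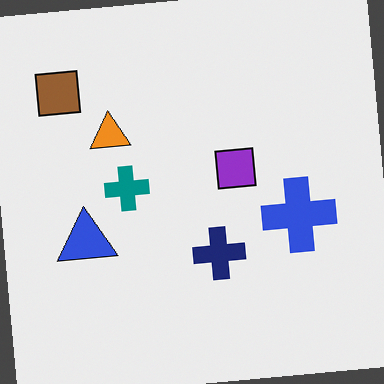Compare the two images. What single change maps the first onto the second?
Rotated counter-clockwise by a small amount.

Every shape is tilted by the same angle and the image corners show triangular fill wedges — a whole-image rotation by a non-right angle.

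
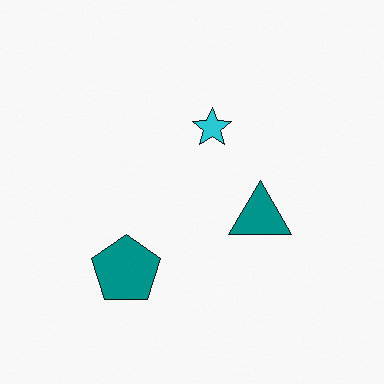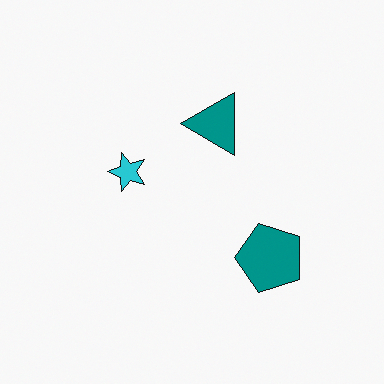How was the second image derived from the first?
Rotated 90° counter-clockwise.

The teal pentagon sits in the bottom-left of the first image and the bottom-right of the second — consistent with a whole-image 90° counter-clockwise rotation.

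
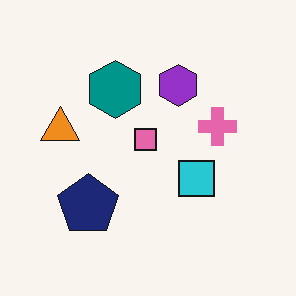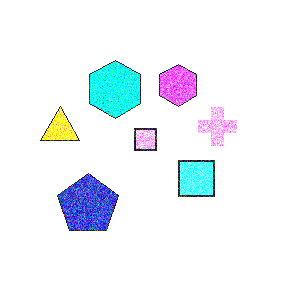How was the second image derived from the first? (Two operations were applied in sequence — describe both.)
The second image is the first degraded with moderate additive noise, then substantially brightened.

Random speckle covers the whole image, including the flat background. Every pixel — background and shapes alike — is uniformly brightened.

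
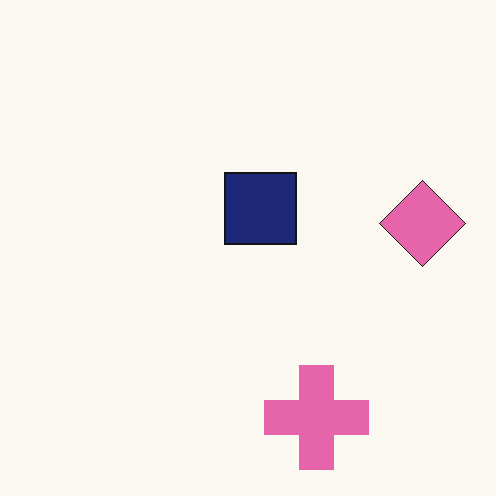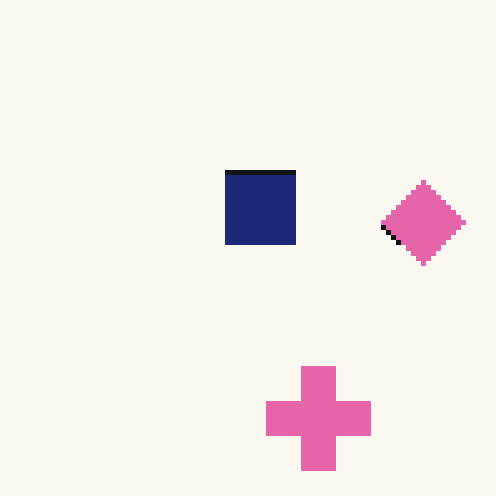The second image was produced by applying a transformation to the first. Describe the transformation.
The image was lightly pixelated (a mild mosaic effect).

Shapes are reduced to large square blocks; fine edges and outlines are lost — a downscale-then-upscale (mosaic) effect.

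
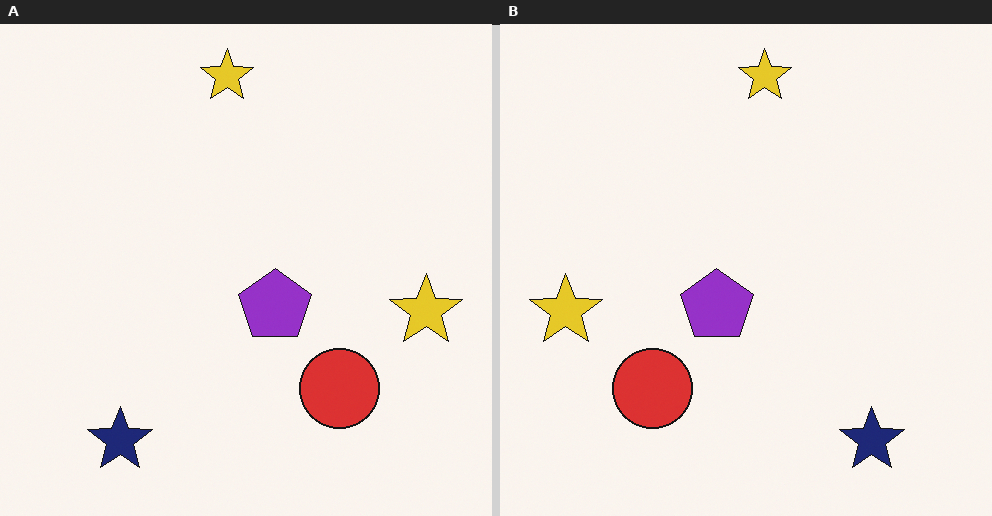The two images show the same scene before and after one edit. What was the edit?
It was flipped horizontally (left ↔ right).

The navy star is in the bottom-left of the left (A) image and the bottom-right of the right (B) — shapes on opposite sides of the vertical midline have swapped in a mirror flip.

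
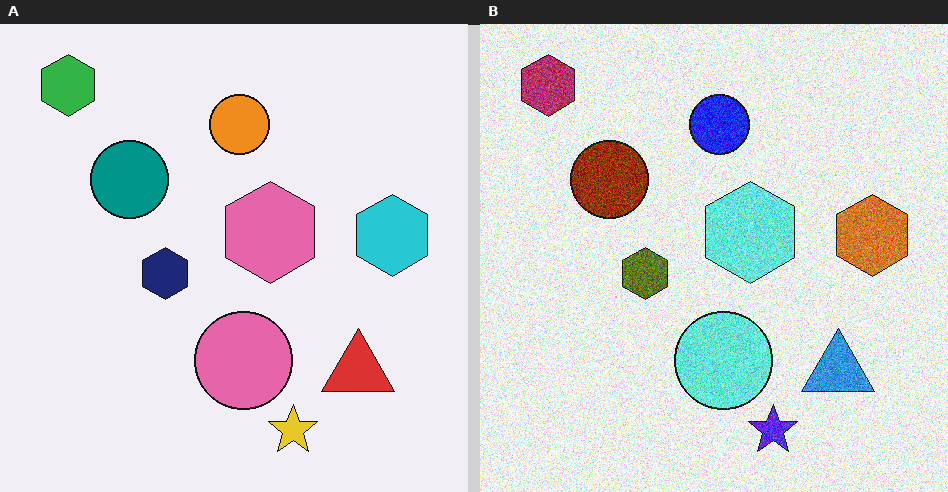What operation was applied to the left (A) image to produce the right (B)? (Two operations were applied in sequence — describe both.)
The right (B) image is the left (A) hue-shifted by a large amount, then degraded with strong gaussian noise.

Every shape's color has rotated by the same amount around the hue wheel — a uniform hue shift. Random speckle covers the whole image, including the flat background.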